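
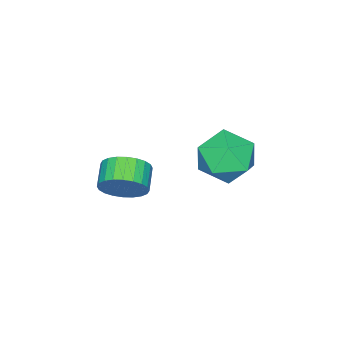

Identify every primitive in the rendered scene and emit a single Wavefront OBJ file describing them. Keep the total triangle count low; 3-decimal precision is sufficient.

v 1.118 -1.141 -0.78
v 1.57 -1.205 -0.028
v 0.774 -1.644 0.413
v 0.322 -1.579 -0.34
v 1.422 -0.898 0.009
v 0.626 -1.337 0.45
v 1.227 -0.628 -0.074
v 0.431 -1.066 0.367
v 1.015 -0.436 -0.264
v 0.219 -0.874 0.177
v 0.82 -0.351 -0.533
v 0.024 -0.789 -0.092
v 0.669 -0.386 -0.84
v -0.127 -0.825 -0.399
v 0.587 -0.536 -1.137
v -0.209 -0.975 -0.697
v 0.586 -0.779 -1.381
v -0.21 -1.217 -0.94
v 0.666 -1.076 -1.533
v -0.13 -1.515 -1.092
v 0.814 -1.383 -1.57
v 0.018 -1.822 -1.129
v 1.009 -1.654 -1.487
v 0.213 -2.092 -1.046
v 1.221 -1.846 -1.297
v 0.425 -2.284 -0.856
v 1.416 -1.931 -1.028
v 0.62 -2.369 -0.587
v 1.567 -1.895 -0.721
v 0.771 -2.334 -0.28
v 1.649 -1.745 -0.423
v 0.853 -2.184 0.017
v 1.65 -1.503 -0.18
v 0.854 -1.941 0.261
v -0.74 2.813 1.07
v 0.199 3.165 1.603
v -0.419 1.095 1.637
v 0.52 1.447 2.17
v -0.502 1.758 2.555
v -0.7 2.82 2.205
v 0.48 1.44 1.035
v 0.282 2.502 0.685
v 0.953 2.316 1.582
v 0.346 2.512 2.521
v -0.566 1.748 0.719
v -1.173 1.944 1.658
f 2 1 5
f 2 5 3
f 3 5 6
f 3 6 4
f 5 1 7
f 5 7 6
f 6 7 8
f 6 8 4
f 7 1 9
f 7 9 8
f 8 9 10
f 8 10 4
f 9 1 11
f 9 11 10
f 10 11 12
f 10 12 4
f 11 1 13
f 11 13 12
f 12 13 14
f 12 14 4
f 13 1 15
f 13 15 14
f 14 15 16
f 14 16 4
f 15 1 17
f 15 17 16
f 16 17 18
f 16 18 4
f 17 1 19
f 17 19 18
f 18 19 20
f 18 20 4
f 19 1 21
f 19 21 20
f 20 21 22
f 20 22 4
f 21 1 23
f 21 23 22
f 22 23 24
f 22 24 4
f 23 1 25
f 23 25 24
f 24 25 26
f 24 26 4
f 25 1 27
f 25 27 26
f 26 27 28
f 26 28 4
f 27 1 29
f 27 29 28
f 28 29 30
f 28 30 4
f 29 1 31
f 29 31 30
f 30 31 32
f 30 32 4
f 31 1 33
f 31 33 32
f 32 33 34
f 32 34 4
f 33 1 2
f 33 2 34
f 34 2 3
f 34 3 4
f 35 46 40
f 35 40 36
f 35 36 42
f 35 42 45
f 35 45 46
f 36 40 44
f 40 46 39
f 46 45 37
f 45 42 41
f 42 36 43
f 38 44 39
f 38 39 37
f 38 37 41
f 38 41 43
f 38 43 44
f 39 44 40
f 37 39 46
f 41 37 45
f 43 41 42
f 44 43 36



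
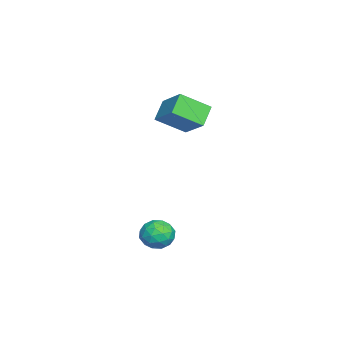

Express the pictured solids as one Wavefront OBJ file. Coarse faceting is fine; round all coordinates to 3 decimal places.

v -2.689 0.199 3.138
v -3.794 0.497 4.108
v -3.196 1.849 2.052
v -4.301 2.148 3.022
v -1.399 1.332 4.258
v -2.504 1.631 5.228
v -1.906 2.983 3.172
v -3.011 3.281 4.142
v 2.946 1.889 -2.108
v 3.746 1.894 -2.741
v 2.394 0.506 -2.819
v 3.194 0.511 -3.452
v 3.33 0.323 -2.459
v 3.672 1.178 -2.019
v 2.468 1.222 -3.541
v 2.81 2.077 -3.101
v 3.451 1.483 -3.626
v 3.984 0.926 -2.957
v 2.156 1.474 -2.603
v 2.689 0.917 -1.934
v 3.395 2.013 -2.362
v 2.745 0.387 -3.198
v 2.826 0.276 -2.614
v 3.296 0.279 -2.986
v 3.351 1.592 -1.938
v 3.821 1.595 -2.31
v 3.577 0.671 -2.144
v 2.319 0.805 -3.25
v 2.789 0.808 -3.622
v 2.844 2.121 -2.574
v 3.314 2.124 -2.946
v 2.563 1.729 -3.416
v 3.691 1.774 -3.254
v 3.367 0.961 -3.672
v 2.94 1.379 -3.724
v 3.141 1.882 -3.466
v 4.004 1.447 -2.861
v 3.68 0.634 -3.279
v 3.76 0.524 -2.695
v 3.961 1.026 -2.437
v 3.831 1.205 -3.382
v 2.46 1.766 -2.281
v 2.136 0.953 -2.699
v 2.179 1.374 -3.123
v 2.38 1.876 -2.865
v 2.773 1.439 -1.888
v 2.449 0.626 -2.306
v 2.999 0.518 -2.094
v 3.2 1.021 -1.836
v 2.309 1.195 -2.178
f 2 4 1
f 5 2 1
f 1 4 3
f 3 5 1
f 2 8 4
f 6 2 5
f 6 8 2
f 4 8 3
f 7 5 3
f 3 8 7
f 7 6 5
f 8 6 7
f 9 46 25
f 46 20 49
f 25 49 14
f 46 49 25
f 9 25 21
f 25 14 26
f 21 26 10
f 25 26 21
f 9 21 30
f 21 10 31
f 30 31 16
f 21 31 30
f 9 30 42
f 30 16 45
f 42 45 19
f 30 45 42
f 9 42 46
f 42 19 50
f 46 50 20
f 42 50 46
f 10 26 37
f 26 14 40
f 37 40 18
f 26 40 37
f 14 49 27
f 49 20 48
f 27 48 13
f 49 48 27
f 20 50 47
f 50 19 43
f 47 43 11
f 50 43 47
f 19 45 44
f 45 16 32
f 44 32 15
f 45 32 44
f 16 31 36
f 31 10 33
f 36 33 17
f 31 33 36
f 12 38 24
f 38 18 39
f 24 39 13
f 38 39 24
f 12 24 22
f 24 13 23
f 22 23 11
f 24 23 22
f 12 22 29
f 22 11 28
f 29 28 15
f 22 28 29
f 12 29 34
f 29 15 35
f 34 35 17
f 29 35 34
f 12 34 38
f 34 17 41
f 38 41 18
f 34 41 38
f 13 39 27
f 39 18 40
f 27 40 14
f 39 40 27
f 11 23 47
f 23 13 48
f 47 48 20
f 23 48 47
f 15 28 44
f 28 11 43
f 44 43 19
f 28 43 44
f 17 35 36
f 35 15 32
f 36 32 16
f 35 32 36
f 18 41 37
f 41 17 33
f 37 33 10
f 41 33 37



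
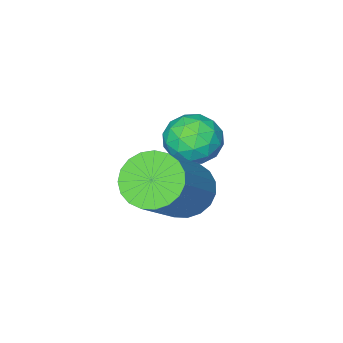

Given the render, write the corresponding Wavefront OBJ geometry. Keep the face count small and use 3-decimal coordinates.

v 0.355 -0.312 0.866
v 0.976 -0.107 1.307
v 0.824 -1.493 0.753
v 1.445 -1.288 1.194
v 0.729 -1.341 1.521
v 0.439 -0.611 1.591
v 1.361 -0.989 0.469
v 1.071 -0.259 0.539
v 1.597 -0.526 1.062
v 1.207 -0.743 1.712
v 0.593 -0.857 0.348
v 0.203 -1.074 0.998
v 0.624 -0.106 1.096
v 1.176 -1.494 0.964
v 0.755 -1.525 1.156
v 1.12 -1.405 1.415
v 0.309 -0.402 1.263
v 0.674 -0.282 1.522
v 0.529 -1.007 1.648
v 1.126 -1.318 0.538
v 1.491 -1.198 0.797
v 0.68 -0.195 0.645
v 1.045 -0.075 0.904
v 1.271 -0.593 0.412
v 1.355 -0.232 1.212
v 1.63 -0.926 1.145
v 1.581 -0.75 0.719
v 1.41 -0.321 0.76
v 1.125 -0.359 1.594
v 1.401 -1.054 1.527
v 0.98 -1.085 1.719
v 0.81 -0.655 1.76
v 1.49 -0.606 1.45
v 0.399 -0.546 0.533
v 0.675 -1.241 0.466
v 0.99 -0.945 0.3
v 0.82 -0.515 0.341
v 0.17 -0.674 0.915
v 0.445 -1.368 0.848
v 0.39 -1.279 1.3
v 0.219 -0.85 1.341
v 0.31 -0.994 0.61
v 2.05 0.249 0.413
v 2.545 0.504 -0.176
v 3.964 1.107 1.279
v 3.47 0.851 1.867
v 2.363 0.78 -0.113
v 3.782 1.383 1.342
v 2.127 0.964 0.041
v 3.546 1.567 1.496
v 1.878 1.025 0.259
v 3.297 1.628 1.714
v 1.658 0.951 0.504
v 3.077 1.554 1.959
v 1.506 0.756 0.733
v 2.926 1.359 2.188
v 1.449 0.473 0.906
v 2.868 1.076 2.361
v 1.495 0.152 0.994
v 2.914 0.754 2.449
v 1.638 -0.153 0.982
v 3.057 0.449 2.437
v 1.851 -0.389 0.871
v 3.27 0.214 2.326
v 2.1 -0.514 0.681
v 3.519 0.089 2.136
v 2.339 -0.508 0.444
v 3.758 0.095 1.899
v 2.529 -0.37 0.202
v 3.948 0.233 1.657
v 2.636 -0.126 -0.004
v 4.055 0.477 1.451
v 2.642 0.183 -0.137
v 4.061 0.786 1.318
f 1 38 17
f 38 12 41
f 17 41 6
f 38 41 17
f 1 17 13
f 17 6 18
f 13 18 2
f 17 18 13
f 1 13 22
f 13 2 23
f 22 23 8
f 13 23 22
f 1 22 34
f 22 8 37
f 34 37 11
f 22 37 34
f 1 34 38
f 34 11 42
f 38 42 12
f 34 42 38
f 2 18 29
f 18 6 32
f 29 32 10
f 18 32 29
f 6 41 19
f 41 12 40
f 19 40 5
f 41 40 19
f 12 42 39
f 42 11 35
f 39 35 3
f 42 35 39
f 11 37 36
f 37 8 24
f 36 24 7
f 37 24 36
f 8 23 28
f 23 2 25
f 28 25 9
f 23 25 28
f 4 30 16
f 30 10 31
f 16 31 5
f 30 31 16
f 4 16 14
f 16 5 15
f 14 15 3
f 16 15 14
f 4 14 21
f 14 3 20
f 21 20 7
f 14 20 21
f 4 21 26
f 21 7 27
f 26 27 9
f 21 27 26
f 4 26 30
f 26 9 33
f 30 33 10
f 26 33 30
f 5 31 19
f 31 10 32
f 19 32 6
f 31 32 19
f 3 15 39
f 15 5 40
f 39 40 12
f 15 40 39
f 7 20 36
f 20 3 35
f 36 35 11
f 20 35 36
f 9 27 28
f 27 7 24
f 28 24 8
f 27 24 28
f 10 33 29
f 33 9 25
f 29 25 2
f 33 25 29
f 44 43 47
f 44 47 45
f 45 47 48
f 45 48 46
f 47 43 49
f 47 49 48
f 48 49 50
f 48 50 46
f 49 43 51
f 49 51 50
f 50 51 52
f 50 52 46
f 51 43 53
f 51 53 52
f 52 53 54
f 52 54 46
f 53 43 55
f 53 55 54
f 54 55 56
f 54 56 46
f 55 43 57
f 55 57 56
f 56 57 58
f 56 58 46
f 57 43 59
f 57 59 58
f 58 59 60
f 58 60 46
f 59 43 61
f 59 61 60
f 60 61 62
f 60 62 46
f 61 43 63
f 61 63 62
f 62 63 64
f 62 64 46
f 63 43 65
f 63 65 64
f 64 65 66
f 64 66 46
f 65 43 67
f 65 67 66
f 66 67 68
f 66 68 46
f 67 43 69
f 67 69 68
f 68 69 70
f 68 70 46
f 69 43 71
f 69 71 70
f 70 71 72
f 70 72 46
f 71 43 73
f 71 73 72
f 72 73 74
f 72 74 46
f 73 43 44
f 73 44 74
f 74 44 45
f 74 45 46



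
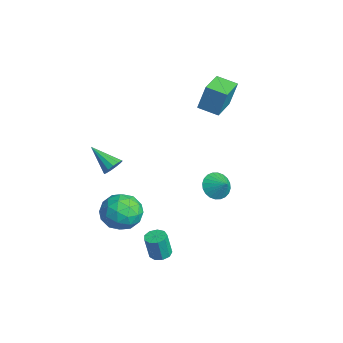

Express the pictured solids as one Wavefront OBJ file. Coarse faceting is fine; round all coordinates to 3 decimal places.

v 2.676 -1.552 -3.916
v 3.271 -1.623 -3.95
v 3.318 -1.898 -2.537
v 2.724 -1.828 -2.504
v 3.181 -1.231 -3.87
v 3.228 -1.506 -2.458
v 2.854 -0.989 -3.812
v 2.901 -1.264 -2.4
v 2.444 -1.011 -3.803
v 2.492 -1.286 -2.39
v 2.143 -1.286 -3.847
v 2.19 -1.561 -2.434
v 2.092 -1.686 -3.923
v 2.139 -1.961 -2.51
v 2.314 -2.024 -3.996
v 2.361 -2.299 -2.583
v 2.705 -2.14 -4.032
v 2.752 -2.416 -2.619
v 3.084 -1.982 -4.014
v 3.131 -2.257 -2.601
v -1.206 2.768 -2.416
v -0.801 3.132 -3.107
v -0.434 3.072 -1.804
v -0.993 3.394 -2.996
v -1.217 3.561 -2.796
v -1.439 3.607 -2.539
v -1.626 3.525 -2.263
v -1.749 3.328 -2.01
v -1.789 3.046 -1.818
v -1.74 2.721 -1.718
v -1.61 2.404 -1.724
v -1.418 2.141 -1.835
v -1.194 1.974 -2.035
v -0.972 1.928 -2.292
v -0.785 2.01 -2.569
v -0.662 2.207 -2.822
v -0.622 2.489 -3.013
v -0.671 2.814 -3.113
v -0.59 -1.96 -1.937
v 0.581 -1.799 -2.19
v -0.421 -3.861 -2.37
v 0.75 -3.7 -2.623
v 0.36 -3.609 -1.482
v 0.256 -2.434 -1.215
v -0.096 -3.226 -3.345
v -0.2 -2.051 -3.078
v 0.887 -2.581 -3.061
v 1.168 -2.818 -1.909
v -1.008 -2.842 -2.651
v -0.727 -3.079 -1.499
v -0.019 -1.713 -2.026
v 0.179 -3.947 -2.534
v -0.05 -3.894 -1.864
v 0.638 -3.799 -2.012
v -0.21 -2.086 -1.452
v 0.478 -1.991 -1.601
v 0.348 -3.055 -1.185
v -0.318 -3.669 -2.959
v 0.37 -3.574 -3.108
v -0.478 -1.861 -2.548
v 0.21 -1.766 -2.696
v -0.188 -2.605 -3.375
v 0.849 -2.077 -2.686
v 0.948 -3.195 -2.94
v 0.451 -2.916 -3.365
v 0.39 -2.226 -3.208
v 1.014 -2.217 -2.009
v 1.114 -3.334 -2.263
v 0.884 -3.281 -1.593
v 0.823 -2.59 -1.436
v 1.194 -2.676 -2.521
v -0.954 -2.326 -2.297
v -0.854 -3.443 -2.551
v -0.663 -3.07 -3.124
v -0.724 -2.379 -2.967
v -0.788 -2.465 -1.62
v -0.689 -3.583 -1.874
v -0.23 -3.434 -1.352
v -0.291 -2.744 -1.195
v -1.034 -2.984 -2.039
v -4.05 3.257 2.726
v -3.879 3.655 4.318
v -3.279 4.164 2.416
v -3.108 4.562 4.008
v -2.752 2.198 2.852
v -2.581 2.596 4.444
v -1.981 3.105 2.542
v -1.81 3.503 4.134
v 0.138 -3.217 1.284
v 0.435 -3.04 1.799
v -1.018 -4.043 2.236
v 0.201 -2.791 1.73
v -0.054 -2.677 1.52
v -0.248 -2.734 1.235
v -0.319 -2.945 0.966
v -0.245 -3.242 0.797
v -0.05 -3.531 0.784
v 0.205 -3.721 0.929
v 0.439 -3.75 1.187
v 0.577 -3.611 1.476
v 0.576 -3.346 1.704
f 2 1 5
f 2 5 3
f 3 5 6
f 3 6 4
f 5 1 7
f 5 7 6
f 6 7 8
f 6 8 4
f 7 1 9
f 7 9 8
f 8 9 10
f 8 10 4
f 9 1 11
f 9 11 10
f 10 11 12
f 10 12 4
f 11 1 13
f 11 13 12
f 12 13 14
f 12 14 4
f 13 1 15
f 13 15 14
f 14 15 16
f 14 16 4
f 15 1 17
f 15 17 16
f 16 17 18
f 16 18 4
f 17 1 19
f 17 19 18
f 18 19 20
f 18 20 4
f 19 1 2
f 19 2 20
f 20 2 3
f 20 3 4
f 22 21 24
f 22 24 23
f 24 21 25
f 24 25 23
f 25 21 26
f 25 26 23
f 26 21 27
f 26 27 23
f 27 21 28
f 27 28 23
f 28 21 29
f 28 29 23
f 29 21 30
f 29 30 23
f 30 21 31
f 30 31 23
f 31 21 32
f 31 32 23
f 32 21 33
f 32 33 23
f 33 21 34
f 33 34 23
f 34 21 35
f 34 35 23
f 35 21 36
f 35 36 23
f 36 21 37
f 36 37 23
f 37 21 38
f 37 38 23
f 38 21 22
f 38 22 23
f 39 76 55
f 76 50 79
f 55 79 44
f 76 79 55
f 39 55 51
f 55 44 56
f 51 56 40
f 55 56 51
f 39 51 60
f 51 40 61
f 60 61 46
f 51 61 60
f 39 60 72
f 60 46 75
f 72 75 49
f 60 75 72
f 39 72 76
f 72 49 80
f 76 80 50
f 72 80 76
f 40 56 67
f 56 44 70
f 67 70 48
f 56 70 67
f 44 79 57
f 79 50 78
f 57 78 43
f 79 78 57
f 50 80 77
f 80 49 73
f 77 73 41
f 80 73 77
f 49 75 74
f 75 46 62
f 74 62 45
f 75 62 74
f 46 61 66
f 61 40 63
f 66 63 47
f 61 63 66
f 42 68 54
f 68 48 69
f 54 69 43
f 68 69 54
f 42 54 52
f 54 43 53
f 52 53 41
f 54 53 52
f 42 52 59
f 52 41 58
f 59 58 45
f 52 58 59
f 42 59 64
f 59 45 65
f 64 65 47
f 59 65 64
f 42 64 68
f 64 47 71
f 68 71 48
f 64 71 68
f 43 69 57
f 69 48 70
f 57 70 44
f 69 70 57
f 41 53 77
f 53 43 78
f 77 78 50
f 53 78 77
f 45 58 74
f 58 41 73
f 74 73 49
f 58 73 74
f 47 65 66
f 65 45 62
f 66 62 46
f 65 62 66
f 48 71 67
f 71 47 63
f 67 63 40
f 71 63 67
f 82 84 81
f 85 82 81
f 81 84 83
f 83 85 81
f 82 88 84
f 86 82 85
f 86 88 82
f 84 88 83
f 87 85 83
f 83 88 87
f 87 86 85
f 88 86 87
f 90 89 92
f 90 92 91
f 92 89 93
f 92 93 91
f 93 89 94
f 93 94 91
f 94 89 95
f 94 95 91
f 95 89 96
f 95 96 91
f 96 89 97
f 96 97 91
f 97 89 98
f 97 98 91
f 98 89 99
f 98 99 91
f 99 89 100
f 99 100 91
f 100 89 101
f 100 101 91
f 101 89 90
f 101 90 91



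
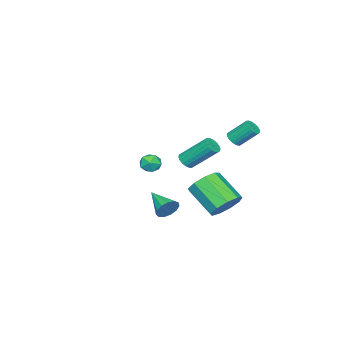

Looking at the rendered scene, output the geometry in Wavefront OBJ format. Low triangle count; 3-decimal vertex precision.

v 3.599 2.604 2.48
v 3.944 2.386 2.803
v 3.565 3.658 4.063
v 3.221 3.876 3.74
v 4.072 2.54 2.687
v 3.693 3.812 3.947
v 4.107 2.706 2.53
v 3.728 3.978 3.79
v 4.041 2.852 2.363
v 3.662 4.124 3.623
v 3.888 2.949 2.219
v 3.509 4.221 3.479
v 3.678 2.977 2.127
v 3.299 4.249 3.387
v 3.452 2.932 2.105
v 3.073 4.204 3.364
v 3.255 2.822 2.157
v 2.876 4.094 3.417
v 3.127 2.668 2.273
v 2.748 3.94 3.533
v 3.092 2.502 2.43
v 2.713 3.774 3.69
v 3.158 2.356 2.597
v 2.779 3.628 3.857
v 3.311 2.259 2.741
v 2.932 3.531 4.001
v 3.521 2.231 2.833
v 3.142 3.503 4.093
v 3.747 2.276 2.856
v 3.368 3.548 4.115
v -0.639 2.675 2.352
v -0.381 3.039 2.105
v -0.722 3.929 3.061
v -0.981 3.565 3.308
v -0.575 3.057 2.02
v -0.916 3.947 2.976
v -0.779 3.008 1.992
v -1.12 3.898 2.948
v -0.959 2.902 2.026
v -1.301 3.792 2.982
v -1.085 2.757 2.117
v -1.426 3.647 3.073
v -1.133 2.597 2.248
v -1.474 3.487 3.204
v -1.095 2.451 2.397
v -1.437 3.341 3.354
v -0.979 2.344 2.539
v -1.321 3.234 3.495
v -0.804 2.294 2.648
v -1.146 3.184 3.604
v -0.601 2.31 2.706
v -0.942 3.2 3.662
v -0.404 2.389 2.702
v -0.746 3.279 3.659
v -0.248 2.517 2.639
v -0.589 3.407 3.595
v -0.16 2.673 2.525
v -0.501 3.563 3.481
v -0.154 2.829 2.382
v -0.495 3.719 3.338
v -0.232 2.959 2.233
v -0.574 3.849 3.189
v 1.189 3.409 -1.49
v 1.747 3.831 -0.804
v 1.449 2.272 0.397
v 0.891 1.851 -0.29
v 1.108 4.015 -0.724
v 0.809 2.456 0.476
v 0.506 3.916 -1.003
v 0.208 2.357 0.198
v 0.224 3.579 -1.51
v -0.074 2.02 -0.309
v 0.394 3.164 -2.007
v 0.095 1.605 -0.807
v 0.936 2.863 -2.263
v 0.637 1.304 -1.063
v 1.596 2.818 -2.157
v 1.298 1.259 -0.957
v 2.066 3.05 -1.739
v 1.768 1.491 -0.539
v 2.126 3.45 -1.205
v 1.827 1.891 -0.004
v -2.648 -3.32 -2.236
v -2.393 -2.976 -1.676
v -2.267 -4.304 -1.804
v -2.012 -3.96 -1.244
v -2.709 -4.017 -1.336
v -2.944 -3.409 -1.603
v -1.716 -3.871 -1.877
v -1.951 -3.263 -2.144
v -1.818 -3.316 -1.454
v -2.431 -3.407 -1.12
v -2.229 -3.873 -2.36
v -2.842 -3.964 -2.026
v 0.443 -0.641 -3.203
v 0.764 -0.988 -3.733
v -0.143 -2.079 -2.617
v 1.027 -0.973 -3.433
v 1.106 -0.853 -3.059
v 0.974 -0.665 -2.732
v 0.673 -0.47 -2.554
v 0.3 -0.329 -2.582
v -0.028 -0.287 -2.807
v -0.206 -0.358 -3.159
v -0.178 -0.518 -3.524
v 0.047 -0.718 -3.787
v 0.398 -0.893 -3.866
f 2 1 5
f 2 5 3
f 3 5 6
f 3 6 4
f 5 1 7
f 5 7 6
f 6 7 8
f 6 8 4
f 7 1 9
f 7 9 8
f 8 9 10
f 8 10 4
f 9 1 11
f 9 11 10
f 10 11 12
f 10 12 4
f 11 1 13
f 11 13 12
f 12 13 14
f 12 14 4
f 13 1 15
f 13 15 14
f 14 15 16
f 14 16 4
f 15 1 17
f 15 17 16
f 16 17 18
f 16 18 4
f 17 1 19
f 17 19 18
f 18 19 20
f 18 20 4
f 19 1 21
f 19 21 20
f 20 21 22
f 20 22 4
f 21 1 23
f 21 23 22
f 22 23 24
f 22 24 4
f 23 1 25
f 23 25 24
f 24 25 26
f 24 26 4
f 25 1 27
f 25 27 26
f 26 27 28
f 26 28 4
f 27 1 29
f 27 29 28
f 28 29 30
f 28 30 4
f 29 1 2
f 29 2 30
f 30 2 3
f 30 3 4
f 32 31 35
f 32 35 33
f 33 35 36
f 33 36 34
f 35 31 37
f 35 37 36
f 36 37 38
f 36 38 34
f 37 31 39
f 37 39 38
f 38 39 40
f 38 40 34
f 39 31 41
f 39 41 40
f 40 41 42
f 40 42 34
f 41 31 43
f 41 43 42
f 42 43 44
f 42 44 34
f 43 31 45
f 43 45 44
f 44 45 46
f 44 46 34
f 45 31 47
f 45 47 46
f 46 47 48
f 46 48 34
f 47 31 49
f 47 49 48
f 48 49 50
f 48 50 34
f 49 31 51
f 49 51 50
f 50 51 52
f 50 52 34
f 51 31 53
f 51 53 52
f 52 53 54
f 52 54 34
f 53 31 55
f 53 55 54
f 54 55 56
f 54 56 34
f 55 31 57
f 55 57 56
f 56 57 58
f 56 58 34
f 57 31 59
f 57 59 58
f 58 59 60
f 58 60 34
f 59 31 61
f 59 61 60
f 60 61 62
f 60 62 34
f 61 31 32
f 61 32 62
f 62 32 33
f 62 33 34
f 64 63 67
f 64 67 65
f 65 67 68
f 65 68 66
f 67 63 69
f 67 69 68
f 68 69 70
f 68 70 66
f 69 63 71
f 69 71 70
f 70 71 72
f 70 72 66
f 71 63 73
f 71 73 72
f 72 73 74
f 72 74 66
f 73 63 75
f 73 75 74
f 74 75 76
f 74 76 66
f 75 63 77
f 75 77 76
f 76 77 78
f 76 78 66
f 77 63 79
f 77 79 78
f 78 79 80
f 78 80 66
f 79 63 81
f 79 81 80
f 80 81 82
f 80 82 66
f 81 63 64
f 81 64 82
f 82 64 65
f 82 65 66
f 83 94 88
f 83 88 84
f 83 84 90
f 83 90 93
f 83 93 94
f 84 88 92
f 88 94 87
f 94 93 85
f 93 90 89
f 90 84 91
f 86 92 87
f 86 87 85
f 86 85 89
f 86 89 91
f 86 91 92
f 87 92 88
f 85 87 94
f 89 85 93
f 91 89 90
f 92 91 84
f 96 95 98
f 96 98 97
f 98 95 99
f 98 99 97
f 99 95 100
f 99 100 97
f 100 95 101
f 100 101 97
f 101 95 102
f 101 102 97
f 102 95 103
f 102 103 97
f 103 95 104
f 103 104 97
f 104 95 105
f 104 105 97
f 105 95 106
f 105 106 97
f 106 95 107
f 106 107 97
f 107 95 96
f 107 96 97



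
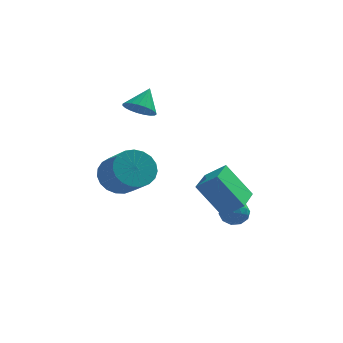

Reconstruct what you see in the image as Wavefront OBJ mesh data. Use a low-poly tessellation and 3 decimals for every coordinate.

v -2.611 0.903 -1.296
v -2.069 0.645 -2.006
v -1.388 -0.381 -1.115
v -1.929 -0.123 -0.404
v -1.86 0.926 -1.844
v -1.178 -0.1 -0.952
v -1.78 1.203 -1.586
v -1.098 0.177 -0.695
v -1.843 1.428 -1.278
v -1.162 0.402 -0.387
v -2.04 1.562 -0.973
v -1.358 0.537 -0.082
v -2.335 1.583 -0.724
v -1.654 0.557 0.167
v -2.678 1.485 -0.574
v -1.996 0.46 0.317
v -3.009 1.287 -0.549
v -2.328 0.262 0.343
v -3.271 1.023 -0.652
v -2.59 -0.002 0.239
v -3.419 0.738 -0.867
v -2.738 -0.288 0.024
v -3.428 0.481 -1.156
v -2.746 -0.545 -0.265
v -3.295 0.297 -1.469
v -2.613 -0.728 -0.578
v -3.044 0.218 -1.753
v -2.362 -0.807 -0.861
v -2.717 0.257 -1.957
v -2.036 -0.768 -1.065
v -2.373 0.408 -2.046
v -1.691 -0.617 -1.155
v 1.3 2.113 -3.781
v 1.848 2.363 -4.03
v 1.832 1.257 -3.47
v 2.38 1.507 -3.719
v 2.109 1.778 -3.192
v 1.78 2.307 -3.384
v 1.9 1.313 -4.116
v 1.571 1.842 -4.308
v 2.219 1.868 -4.237
v 2.348 2.156 -3.667
v 1.332 1.464 -3.833
v 1.461 1.752 -3.263
v 1.527 2.313 -3.933
v 2.153 1.307 -3.567
v 1.993 1.466 -3.257
v 2.315 1.613 -3.404
v 1.487 2.28 -3.553
v 1.809 2.427 -3.7
v 1.963 2.084 -3.207
v 1.871 1.193 -3.8
v 2.193 1.34 -3.947
v 1.365 2.007 -4.096
v 1.687 2.154 -4.243
v 1.717 1.536 -4.293
v 2.067 2.169 -4.201
v 2.38 1.666 -4.018
v 2.098 1.552 -4.251
v 1.905 1.863 -4.364
v 2.143 2.338 -3.866
v 2.456 1.835 -3.683
v 2.296 1.995 -3.373
v 2.103 2.306 -3.486
v 2.361 2.048 -3.987
v 1.224 1.785 -3.817
v 1.537 1.282 -3.634
v 1.577 1.314 -4.014
v 1.384 1.625 -4.127
v 1.3 1.954 -3.482
v 1.613 1.451 -3.299
v 1.775 1.757 -3.136
v 1.582 2.068 -3.249
v 1.319 1.572 -3.513
v 0.334 0.706 -1.786
v 1.162 0.565 -1.138
v 0.662 2.197 -1.88
v 1.489 2.057 -1.233
v 1.391 0.383 -3.207
v 2.218 0.243 -2.56
v 1.718 1.875 -3.302
v 2.546 1.734 -2.654
v -1.94 3.126 1.298
v -1.443 2.646 1.501
v -1.56 3.874 2.142
v -1.296 2.804 1.294
v -1.26 3.018 1.088
v -1.342 3.251 0.918
v -1.527 3.462 0.814
v -1.783 3.615 0.794
v -2.067 3.683 0.861
v -2.329 3.655 1.003
v -2.523 3.535 1.197
v -2.617 3.345 1.408
v -2.593 3.117 1.601
v -2.457 2.89 1.741
v -2.231 2.704 1.804
v -1.955 2.591 1.78
v -1.676 2.57 1.673
f 2 1 5
f 2 5 3
f 3 5 6
f 3 6 4
f 5 1 7
f 5 7 6
f 6 7 8
f 6 8 4
f 7 1 9
f 7 9 8
f 8 9 10
f 8 10 4
f 9 1 11
f 9 11 10
f 10 11 12
f 10 12 4
f 11 1 13
f 11 13 12
f 12 13 14
f 12 14 4
f 13 1 15
f 13 15 14
f 14 15 16
f 14 16 4
f 15 1 17
f 15 17 16
f 16 17 18
f 16 18 4
f 17 1 19
f 17 19 18
f 18 19 20
f 18 20 4
f 19 1 21
f 19 21 20
f 20 21 22
f 20 22 4
f 21 1 23
f 21 23 22
f 22 23 24
f 22 24 4
f 23 1 25
f 23 25 24
f 24 25 26
f 24 26 4
f 25 1 27
f 25 27 26
f 26 27 28
f 26 28 4
f 27 1 29
f 27 29 28
f 28 29 30
f 28 30 4
f 29 1 31
f 29 31 30
f 30 31 32
f 30 32 4
f 31 1 2
f 31 2 32
f 32 2 3
f 32 3 4
f 33 70 49
f 70 44 73
f 49 73 38
f 70 73 49
f 33 49 45
f 49 38 50
f 45 50 34
f 49 50 45
f 33 45 54
f 45 34 55
f 54 55 40
f 45 55 54
f 33 54 66
f 54 40 69
f 66 69 43
f 54 69 66
f 33 66 70
f 66 43 74
f 70 74 44
f 66 74 70
f 34 50 61
f 50 38 64
f 61 64 42
f 50 64 61
f 38 73 51
f 73 44 72
f 51 72 37
f 73 72 51
f 44 74 71
f 74 43 67
f 71 67 35
f 74 67 71
f 43 69 68
f 69 40 56
f 68 56 39
f 69 56 68
f 40 55 60
f 55 34 57
f 60 57 41
f 55 57 60
f 36 62 48
f 62 42 63
f 48 63 37
f 62 63 48
f 36 48 46
f 48 37 47
f 46 47 35
f 48 47 46
f 36 46 53
f 46 35 52
f 53 52 39
f 46 52 53
f 36 53 58
f 53 39 59
f 58 59 41
f 53 59 58
f 36 58 62
f 58 41 65
f 62 65 42
f 58 65 62
f 37 63 51
f 63 42 64
f 51 64 38
f 63 64 51
f 35 47 71
f 47 37 72
f 71 72 44
f 47 72 71
f 39 52 68
f 52 35 67
f 68 67 43
f 52 67 68
f 41 59 60
f 59 39 56
f 60 56 40
f 59 56 60
f 42 65 61
f 65 41 57
f 61 57 34
f 65 57 61
f 76 78 75
f 79 76 75
f 75 78 77
f 77 79 75
f 76 82 78
f 80 76 79
f 80 82 76
f 78 82 77
f 81 79 77
f 77 82 81
f 81 80 79
f 82 80 81
f 84 83 86
f 84 86 85
f 86 83 87
f 86 87 85
f 87 83 88
f 87 88 85
f 88 83 89
f 88 89 85
f 89 83 90
f 89 90 85
f 90 83 91
f 90 91 85
f 91 83 92
f 91 92 85
f 92 83 93
f 92 93 85
f 93 83 94
f 93 94 85
f 94 83 95
f 94 95 85
f 95 83 96
f 95 96 85
f 96 83 97
f 96 97 85
f 97 83 98
f 97 98 85
f 98 83 99
f 98 99 85
f 99 83 84
f 99 84 85



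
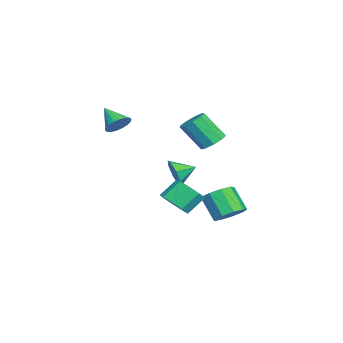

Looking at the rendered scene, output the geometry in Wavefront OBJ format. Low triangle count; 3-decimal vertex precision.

v 1.435 1.475 1.575
v 2.142 1.189 1.372
v 2.113 0.058 2.861
v 1.405 0.345 3.065
v 2.202 1.616 1.697
v 2.173 0.485 3.186
v 1.904 1.977 1.966
v 1.874 0.846 3.455
v 1.385 2.104 2.052
v 1.356 0.973 3.541
v 0.89 1.936 1.915
v 0.861 0.806 3.404
v 0.65 1.553 1.619
v 0.621 0.422 3.108
v 0.776 1.134 1.303
v 0.747 0.003 2.792
v 1.211 0.874 1.114
v 1.182 -0.257 2.603
v 1.75 0.896 1.141
v 1.721 -0.235 2.631
v 3.637 -0.176 -2.125
v 4.473 -0.143 -1.656
v 3.92 0.63 -0.725
v 3.083 0.596 -1.195
v 4.438 0.351 -2.087
v 3.885 1.124 -1.157
v 4.027 0.598 -2.536
v 3.474 1.371 -1.606
v 3.434 0.483 -2.793
v 2.881 1.256 -1.863
v 2.936 0.059 -2.737
v 2.383 0.832 -1.807
v 2.765 -0.475 -2.395
v 2.212 0.298 -1.465
v 3.002 -0.869 -1.927
v 2.449 -0.096 -0.996
v 3.536 -0.939 -1.551
v 2.983 -0.167 -0.621
v 4.117 -0.652 -1.444
v 3.564 0.12 -0.514
v -0.775 -0.957 -1.577
v -0.46 -0.544 -2.373
v -1.285 0.117 -1.223
v -1.122 -0.832 -2.453
v -1.582 -1.193 -2.02
v -1.569 -1.416 -1.328
v -1.091 -1.369 -0.782
v -0.428 -1.081 -0.702
v 0.031 -0.72 -1.135
v 0.018 -0.498 -1.827
v 3.289 -3.099 3.122
v 3.927 -3.184 3.526
v 2.591 -3.981 4.038
v 3.78 -2.917 3.672
v 3.537 -2.685 3.71
v 3.244 -2.536 3.631
v 2.96 -2.498 3.451
v 2.741 -2.579 3.206
v 2.63 -2.763 2.945
v 2.65 -3.013 2.719
v 2.797 -3.281 2.572
v 3.041 -3.512 2.535
v 3.333 -3.662 2.614
v 3.618 -3.7 2.793
v 3.836 -3.619 3.038
v 3.947 -3.435 3.3
v 0.228 2.196 -4.024
v 1.114 1.904 -3.761
v 0.459 1.112 -2.432
v -0.428 1.404 -2.696
v 0.976 2.489 -3.481
v 0.32 1.697 -2.152
v 0.487 2.937 -3.455
v -0.169 2.145 -2.126
v -0.123 3.038 -3.696
v -0.779 2.247 -2.367
v -0.569 2.745 -4.09
v -1.224 1.954 -2.761
v -0.642 2.195 -4.454
v -1.297 1.403 -3.125
v -0.308 1.645 -4.617
v -0.964 0.854 -3.288
v 0.277 1.353 -4.502
v -0.379 0.561 -3.173
v 0.838 1.455 -4.164
v 0.183 0.664 -2.836
f 2 1 5
f 2 5 3
f 3 5 6
f 3 6 4
f 5 1 7
f 5 7 6
f 6 7 8
f 6 8 4
f 7 1 9
f 7 9 8
f 8 9 10
f 8 10 4
f 9 1 11
f 9 11 10
f 10 11 12
f 10 12 4
f 11 1 13
f 11 13 12
f 12 13 14
f 12 14 4
f 13 1 15
f 13 15 14
f 14 15 16
f 14 16 4
f 15 1 17
f 15 17 16
f 16 17 18
f 16 18 4
f 17 1 19
f 17 19 18
f 18 19 20
f 18 20 4
f 19 1 2
f 19 2 20
f 20 2 3
f 20 3 4
f 22 21 25
f 22 25 23
f 23 25 26
f 23 26 24
f 25 21 27
f 25 27 26
f 26 27 28
f 26 28 24
f 27 21 29
f 27 29 28
f 28 29 30
f 28 30 24
f 29 21 31
f 29 31 30
f 30 31 32
f 30 32 24
f 31 21 33
f 31 33 32
f 32 33 34
f 32 34 24
f 33 21 35
f 33 35 34
f 34 35 36
f 34 36 24
f 35 21 37
f 35 37 36
f 36 37 38
f 36 38 24
f 37 21 39
f 37 39 38
f 38 39 40
f 38 40 24
f 39 21 22
f 39 22 40
f 40 22 23
f 40 23 24
f 42 41 44
f 42 44 43
f 44 41 45
f 44 45 43
f 45 41 46
f 45 46 43
f 46 41 47
f 46 47 43
f 47 41 48
f 47 48 43
f 48 41 49
f 48 49 43
f 49 41 50
f 49 50 43
f 50 41 42
f 50 42 43
f 52 51 54
f 52 54 53
f 54 51 55
f 54 55 53
f 55 51 56
f 55 56 53
f 56 51 57
f 56 57 53
f 57 51 58
f 57 58 53
f 58 51 59
f 58 59 53
f 59 51 60
f 59 60 53
f 60 51 61
f 60 61 53
f 61 51 62
f 61 62 53
f 62 51 63
f 62 63 53
f 63 51 64
f 63 64 53
f 64 51 65
f 64 65 53
f 65 51 66
f 65 66 53
f 66 51 52
f 66 52 53
f 68 67 71
f 68 71 69
f 69 71 72
f 69 72 70
f 71 67 73
f 71 73 72
f 72 73 74
f 72 74 70
f 73 67 75
f 73 75 74
f 74 75 76
f 74 76 70
f 75 67 77
f 75 77 76
f 76 77 78
f 76 78 70
f 77 67 79
f 77 79 78
f 78 79 80
f 78 80 70
f 79 67 81
f 79 81 80
f 80 81 82
f 80 82 70
f 81 67 83
f 81 83 82
f 82 83 84
f 82 84 70
f 83 67 85
f 83 85 84
f 84 85 86
f 84 86 70
f 85 67 68
f 85 68 86
f 86 68 69
f 86 69 70



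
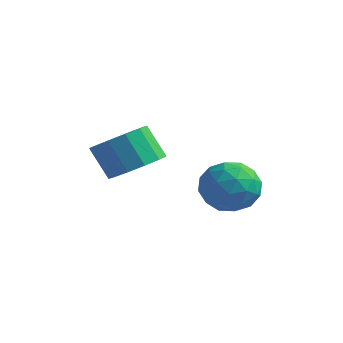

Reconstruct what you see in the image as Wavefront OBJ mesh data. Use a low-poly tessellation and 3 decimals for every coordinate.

v -2.118 0.793 0.936
v -1.246 0.759 1.538
v -2.051 0.814 2.706
v -2.922 0.847 2.104
v -1.357 1.337 1.434
v -2.162 1.392 2.603
v -1.709 1.742 1.172
v -2.514 1.797 2.341
v -2.192 1.845 0.835
v -2.997 1.9 2.004
v -2.65 1.614 0.53
v -3.455 1.669 1.699
v -2.94 1.123 0.354
v -3.745 1.177 1.522
v -2.968 0.526 0.362
v -3.773 0.581 1.531
v -2.727 0.014 0.553
v -3.532 0.069 1.721
v -2.292 -0.251 0.865
v -3.096 -0.196 2.033
v -1.801 -0.184 1.199
v -2.606 -0.129 2.368
v -1.411 0.192 1.45
v -2.216 0.247 2.619
v -0.28 2.529 0.027
v 0.629 3.119 0.238
v 0.631 1.021 0.322
v 1.54 1.611 0.533
v 0.688 1.638 1.235
v 0.125 2.57 1.053
v 1.135 1.57 -0.493
v 0.572 2.502 -0.675
v 1.503 2.526 -0.083
v 1.227 2.568 0.985
v 0.033 1.572 -0.425
v -0.243 1.614 0.643
v 0.095 2.956 0.107
v 1.165 1.184 0.453
v 0.665 1.199 0.866
v 1.199 1.546 0.99
v -0.202 2.634 0.585
v 0.333 2.981 0.71
v 0.367 2.11 1.296
v 0.927 1.159 -0.15
v 1.462 1.506 -0.025
v 0.061 2.594 -0.43
v 0.595 2.941 -0.306
v 0.893 2.03 -0.736
v 1.143 2.955 0.042
v 1.678 2.068 0.216
v 1.44 2.044 -0.388
v 1.109 2.592 -0.495
v 0.98 2.98 0.67
v 1.516 2.093 0.844
v 1.015 2.109 1.256
v 0.684 2.657 1.149
v 1.494 2.631 0.481
v -0.256 2.047 -0.284
v 0.28 1.16 -0.11
v 0.576 1.483 -0.589
v 0.245 2.031 -0.696
v -0.418 2.072 0.344
v 0.117 1.185 0.518
v 0.151 1.548 1.055
v -0.18 2.096 0.948
v -0.234 1.509 0.079
f 2 1 5
f 2 5 3
f 3 5 6
f 3 6 4
f 5 1 7
f 5 7 6
f 6 7 8
f 6 8 4
f 7 1 9
f 7 9 8
f 8 9 10
f 8 10 4
f 9 1 11
f 9 11 10
f 10 11 12
f 10 12 4
f 11 1 13
f 11 13 12
f 12 13 14
f 12 14 4
f 13 1 15
f 13 15 14
f 14 15 16
f 14 16 4
f 15 1 17
f 15 17 16
f 16 17 18
f 16 18 4
f 17 1 19
f 17 19 18
f 18 19 20
f 18 20 4
f 19 1 21
f 19 21 20
f 20 21 22
f 20 22 4
f 21 1 23
f 21 23 22
f 22 23 24
f 22 24 4
f 23 1 2
f 23 2 24
f 24 2 3
f 24 3 4
f 25 62 41
f 62 36 65
f 41 65 30
f 62 65 41
f 25 41 37
f 41 30 42
f 37 42 26
f 41 42 37
f 25 37 46
f 37 26 47
f 46 47 32
f 37 47 46
f 25 46 58
f 46 32 61
f 58 61 35
f 46 61 58
f 25 58 62
f 58 35 66
f 62 66 36
f 58 66 62
f 26 42 53
f 42 30 56
f 53 56 34
f 42 56 53
f 30 65 43
f 65 36 64
f 43 64 29
f 65 64 43
f 36 66 63
f 66 35 59
f 63 59 27
f 66 59 63
f 35 61 60
f 61 32 48
f 60 48 31
f 61 48 60
f 32 47 52
f 47 26 49
f 52 49 33
f 47 49 52
f 28 54 40
f 54 34 55
f 40 55 29
f 54 55 40
f 28 40 38
f 40 29 39
f 38 39 27
f 40 39 38
f 28 38 45
f 38 27 44
f 45 44 31
f 38 44 45
f 28 45 50
f 45 31 51
f 50 51 33
f 45 51 50
f 28 50 54
f 50 33 57
f 54 57 34
f 50 57 54
f 29 55 43
f 55 34 56
f 43 56 30
f 55 56 43
f 27 39 63
f 39 29 64
f 63 64 36
f 39 64 63
f 31 44 60
f 44 27 59
f 60 59 35
f 44 59 60
f 33 51 52
f 51 31 48
f 52 48 32
f 51 48 52
f 34 57 53
f 57 33 49
f 53 49 26
f 57 49 53



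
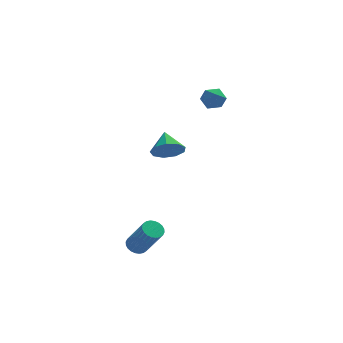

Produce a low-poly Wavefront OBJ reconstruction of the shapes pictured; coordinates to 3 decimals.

v -2.269 2.548 -0.833
v -1.78 2.147 -0.138
v -2.331 3.732 -0.107
v -1.379 2.426 -0.556
v -1.394 2.761 -1.104
v -1.819 2.997 -1.526
v -2.454 3.023 -1.623
v -3.002 2.827 -1.351
v -3.207 2.5 -0.836
v -2.973 2.196 -0.32
v -2.409 2.057 -0.045
v -4.371 -3.047 -4.186
v -3.831 -2.861 -4.334
v -3.088 -3.708 -2.681
v -3.629 -3.893 -2.534
v -3.907 -2.683 -4.209
v -3.164 -3.53 -2.556
v -4.054 -2.561 -4.08
v -3.311 -3.408 -2.428
v -4.249 -2.513 -3.968
v -3.506 -3.359 -2.315
v -4.462 -2.545 -3.889
v -3.72 -3.392 -2.236
v -4.662 -2.655 -3.855
v -3.919 -3.501 -2.202
v -4.818 -2.824 -3.872
v -4.075 -3.67 -2.219
v -4.905 -3.026 -3.936
v -4.163 -3.873 -2.283
v -4.912 -3.232 -4.039
v -4.169 -4.079 -2.386
v -4.836 -3.41 -4.164
v -4.093 -4.257 -2.511
v -4.689 -3.532 -4.292
v -3.946 -4.379 -2.64
v -4.494 -3.581 -4.405
v -3.751 -4.427 -2.752
v -4.28 -3.548 -4.484
v -3.538 -4.395 -2.831
v -4.081 -3.439 -4.518
v -3.338 -4.285 -2.865
v -3.925 -3.27 -4.501
v -3.182 -4.116 -2.848
v -3.837 -3.067 -4.437
v -3.095 -3.914 -2.784
v -0.146 2.51 3.423
v 0.496 2.278 3.148
v -0.576 1.402 3.352
v 0.066 1.17 3.077
v 0.023 1.386 3.779
v 0.289 2.071 3.823
v -0.369 1.609 2.677
v -0.103 2.294 2.721
v 0.358 1.721 2.687
v 0.6 1.583 3.368
v -0.68 2.097 3.132
v -0.438 1.959 3.813
f 2 1 4
f 2 4 3
f 4 1 5
f 4 5 3
f 5 1 6
f 5 6 3
f 6 1 7
f 6 7 3
f 7 1 8
f 7 8 3
f 8 1 9
f 8 9 3
f 9 1 10
f 9 10 3
f 10 1 11
f 10 11 3
f 11 1 2
f 11 2 3
f 13 12 16
f 13 16 14
f 14 16 17
f 14 17 15
f 16 12 18
f 16 18 17
f 17 18 19
f 17 19 15
f 18 12 20
f 18 20 19
f 19 20 21
f 19 21 15
f 20 12 22
f 20 22 21
f 21 22 23
f 21 23 15
f 22 12 24
f 22 24 23
f 23 24 25
f 23 25 15
f 24 12 26
f 24 26 25
f 25 26 27
f 25 27 15
f 26 12 28
f 26 28 27
f 27 28 29
f 27 29 15
f 28 12 30
f 28 30 29
f 29 30 31
f 29 31 15
f 30 12 32
f 30 32 31
f 31 32 33
f 31 33 15
f 32 12 34
f 32 34 33
f 33 34 35
f 33 35 15
f 34 12 36
f 34 36 35
f 35 36 37
f 35 37 15
f 36 12 38
f 36 38 37
f 37 38 39
f 37 39 15
f 38 12 40
f 38 40 39
f 39 40 41
f 39 41 15
f 40 12 42
f 40 42 41
f 41 42 43
f 41 43 15
f 42 12 44
f 42 44 43
f 43 44 45
f 43 45 15
f 44 12 13
f 44 13 45
f 45 13 14
f 45 14 15
f 46 57 51
f 46 51 47
f 46 47 53
f 46 53 56
f 46 56 57
f 47 51 55
f 51 57 50
f 57 56 48
f 56 53 52
f 53 47 54
f 49 55 50
f 49 50 48
f 49 48 52
f 49 52 54
f 49 54 55
f 50 55 51
f 48 50 57
f 52 48 56
f 54 52 53
f 55 54 47



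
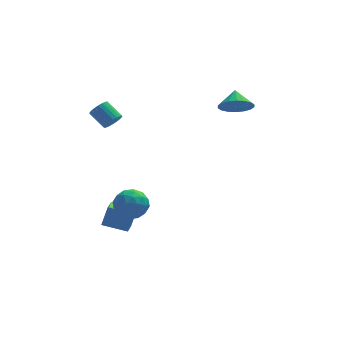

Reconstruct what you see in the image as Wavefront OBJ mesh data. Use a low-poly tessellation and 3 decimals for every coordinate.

v -3.266 0.043 -1.322
v -2.67 -0.296 -0.539
v -3.05 -1.424 -2.121
v -2.454 -1.763 -1.338
v -3.476 -1.623 -1.193
v -3.609 -0.717 -0.699
v -2.111 -1.003 -1.961
v -2.244 -0.097 -1.467
v -1.957 -0.943 -0.934
v -2.8 -1.326 -0.459
v -2.92 -0.394 -2.201
v -3.763 -0.777 -1.726
v -2.987 0.002 -0.86
v -2.733 -1.722 -1.8
v -3.333 -1.64 -1.714
v -2.983 -1.839 -1.254
v -3.539 -0.245 -0.954
v -3.189 -0.444 -0.494
v -3.662 -1.224 -0.878
v -2.531 -1.276 -2.166
v -2.181 -1.475 -1.706
v -2.737 0.119 -1.406
v -2.387 -0.08 -0.946
v -2.058 -0.496 -1.782
v -2.217 -0.578 -0.632
v -2.091 -1.44 -1.102
v -1.889 -0.993 -1.468
v -1.967 -0.46 -1.178
v -2.713 -0.803 -0.353
v -2.586 -1.665 -0.823
v -3.186 -1.583 -0.737
v -3.265 -1.05 -0.447
v -2.294 -1.183 -0.585
v -3.134 -0.055 -1.837
v -3.007 -0.917 -2.307
v -2.455 -0.67 -2.213
v -2.534 -0.137 -1.923
v -3.629 -0.28 -1.558
v -3.503 -1.142 -2.028
v -3.753 -1.26 -1.482
v -3.831 -0.727 -1.192
v -3.426 -0.537 -2.075
v -4.402 0.128 -3.525
v -4.02 0.434 -2.354
v -4.128 1.383 -3.942
v -3.746 1.689 -2.771
v -3.014 -0.289 -3.869
v -2.632 0.017 -2.698
v -2.74 0.966 -4.286
v -2.358 1.272 -3.115
v -3.537 2.195 3.287
v -3.174 2.062 3.784
v -3.9 2.791 4.51
v -4.263 2.925 4.013
v -3.057 2.275 3.686
v -3.783 3.005 4.413
v -3.023 2.475 3.52
v -3.749 3.204 4.247
v -3.078 2.626 3.313
v -3.804 3.355 4.04
v -3.212 2.703 3.102
v -3.938 3.432 3.829
v -3.403 2.692 2.922
v -4.129 3.421 3.649
v -3.617 2.595 2.806
v -4.343 3.324 3.533
v -3.817 2.429 2.773
v -4.543 3.158 3.5
v -3.968 2.223 2.828
v -4.694 2.952 3.555
v -4.045 2.012 2.963
v -4.771 2.741 3.69
v -4.035 1.832 3.154
v -4.761 2.562 3.881
v -3.938 1.716 3.367
v -4.664 2.445 4.094
v -3.772 1.682 3.567
v -4.498 2.412 4.294
v -3.565 1.737 3.718
v -4.291 2.467 4.445
v -3.353 1.872 3.795
v -4.079 2.601 4.522
v 3.259 3.305 3.447
v 4.098 3.628 2.965
v 3.321 4.255 4.193
v 3.764 3.831 2.734
v 3.33 3.93 2.644
v 2.882 3.905 2.713
v 2.509 3.761 2.928
v 2.284 3.527 3.245
v 2.252 3.248 3.602
v 2.42 2.981 3.929
v 2.754 2.778 4.16
v 3.188 2.679 4.25
v 3.636 2.704 4.18
v 4.009 2.848 3.966
v 4.234 3.083 3.649
v 4.265 3.361 3.292
f 1 38 17
f 38 12 41
f 17 41 6
f 38 41 17
f 1 17 13
f 17 6 18
f 13 18 2
f 17 18 13
f 1 13 22
f 13 2 23
f 22 23 8
f 13 23 22
f 1 22 34
f 22 8 37
f 34 37 11
f 22 37 34
f 1 34 38
f 34 11 42
f 38 42 12
f 34 42 38
f 2 18 29
f 18 6 32
f 29 32 10
f 18 32 29
f 6 41 19
f 41 12 40
f 19 40 5
f 41 40 19
f 12 42 39
f 42 11 35
f 39 35 3
f 42 35 39
f 11 37 36
f 37 8 24
f 36 24 7
f 37 24 36
f 8 23 28
f 23 2 25
f 28 25 9
f 23 25 28
f 4 30 16
f 30 10 31
f 16 31 5
f 30 31 16
f 4 16 14
f 16 5 15
f 14 15 3
f 16 15 14
f 4 14 21
f 14 3 20
f 21 20 7
f 14 20 21
f 4 21 26
f 21 7 27
f 26 27 9
f 21 27 26
f 4 26 30
f 26 9 33
f 30 33 10
f 26 33 30
f 5 31 19
f 31 10 32
f 19 32 6
f 31 32 19
f 3 15 39
f 15 5 40
f 39 40 12
f 15 40 39
f 7 20 36
f 20 3 35
f 36 35 11
f 20 35 36
f 9 27 28
f 27 7 24
f 28 24 8
f 27 24 28
f 10 33 29
f 33 9 25
f 29 25 2
f 33 25 29
f 44 46 43
f 47 44 43
f 43 46 45
f 45 47 43
f 44 50 46
f 48 44 47
f 48 50 44
f 46 50 45
f 49 47 45
f 45 50 49
f 49 48 47
f 50 48 49
f 52 51 55
f 52 55 53
f 53 55 56
f 53 56 54
f 55 51 57
f 55 57 56
f 56 57 58
f 56 58 54
f 57 51 59
f 57 59 58
f 58 59 60
f 58 60 54
f 59 51 61
f 59 61 60
f 60 61 62
f 60 62 54
f 61 51 63
f 61 63 62
f 62 63 64
f 62 64 54
f 63 51 65
f 63 65 64
f 64 65 66
f 64 66 54
f 65 51 67
f 65 67 66
f 66 67 68
f 66 68 54
f 67 51 69
f 67 69 68
f 68 69 70
f 68 70 54
f 69 51 71
f 69 71 70
f 70 71 72
f 70 72 54
f 71 51 73
f 71 73 72
f 72 73 74
f 72 74 54
f 73 51 75
f 73 75 74
f 74 75 76
f 74 76 54
f 75 51 77
f 75 77 76
f 76 77 78
f 76 78 54
f 77 51 79
f 77 79 78
f 78 79 80
f 78 80 54
f 79 51 81
f 79 81 80
f 80 81 82
f 80 82 54
f 81 51 52
f 81 52 82
f 82 52 53
f 82 53 54
f 84 83 86
f 84 86 85
f 86 83 87
f 86 87 85
f 87 83 88
f 87 88 85
f 88 83 89
f 88 89 85
f 89 83 90
f 89 90 85
f 90 83 91
f 90 91 85
f 91 83 92
f 91 92 85
f 92 83 93
f 92 93 85
f 93 83 94
f 93 94 85
f 94 83 95
f 94 95 85
f 95 83 96
f 95 96 85
f 96 83 97
f 96 97 85
f 97 83 98
f 97 98 85
f 98 83 84
f 98 84 85



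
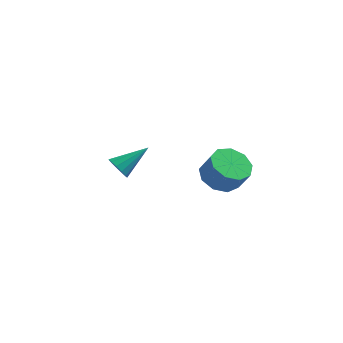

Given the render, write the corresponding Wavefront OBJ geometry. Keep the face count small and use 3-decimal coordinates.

v -3.646 1.219 -1.033
v -3.295 1.306 -1.609
v -2.414 2.241 -0.127
v -3.546 1.594 -1.592
v -3.83 1.764 -1.398
v -4.055 1.76 -1.088
v -4.15 1.585 -0.76
v -4.086 1.294 -0.52
v -3.882 0.979 -0.443
v -3.603 0.74 -0.553
v -3.338 0.654 -0.816
v -3.171 0.747 -1.148
v -3.155 0.99 -1.443
v 1.888 -3.351 2.411
v 2.355 -4.109 1.978
v 2.898 -4.367 3.016
v 2.432 -3.609 3.449
v 2.727 -3.546 1.923
v 3.271 -3.805 2.961
v 2.707 -2.891 2.097
v 3.251 -3.15 3.135
v 2.304 -2.452 2.418
v 2.847 -2.711 3.456
v 1.706 -2.433 2.735
v 2.249 -2.692 3.773
v 1.194 -2.843 2.901
v 1.737 -3.102 3.939
v 1.006 -3.491 2.838
v 1.549 -3.75 3.876
v 1.231 -4.073 2.575
v 1.775 -4.332 3.613
v 1.764 -4.317 2.235
v 2.308 -4.576 3.273
f 2 1 4
f 2 4 3
f 4 1 5
f 4 5 3
f 5 1 6
f 5 6 3
f 6 1 7
f 6 7 3
f 7 1 8
f 7 8 3
f 8 1 9
f 8 9 3
f 9 1 10
f 9 10 3
f 10 1 11
f 10 11 3
f 11 1 12
f 11 12 3
f 12 1 13
f 12 13 3
f 13 1 2
f 13 2 3
f 15 14 18
f 15 18 16
f 16 18 19
f 16 19 17
f 18 14 20
f 18 20 19
f 19 20 21
f 19 21 17
f 20 14 22
f 20 22 21
f 21 22 23
f 21 23 17
f 22 14 24
f 22 24 23
f 23 24 25
f 23 25 17
f 24 14 26
f 24 26 25
f 25 26 27
f 25 27 17
f 26 14 28
f 26 28 27
f 27 28 29
f 27 29 17
f 28 14 30
f 28 30 29
f 29 30 31
f 29 31 17
f 30 14 32
f 30 32 31
f 31 32 33
f 31 33 17
f 32 14 15
f 32 15 33
f 33 15 16
f 33 16 17



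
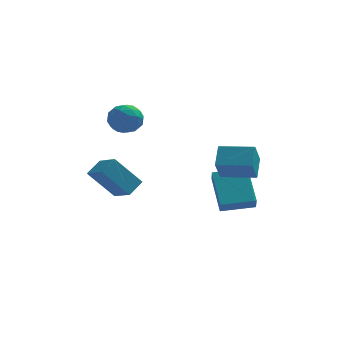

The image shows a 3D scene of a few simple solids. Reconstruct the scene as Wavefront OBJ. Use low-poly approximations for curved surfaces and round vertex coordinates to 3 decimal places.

v -4.718 2.516 0.27
v -4.046 3.008 -0.132
v -3.694 1.592 0.852
v -3.022 2.084 0.45
v -3.507 2.449 1.148
v -4.14 3.02 0.788
v -3.6 1.58 -0.068
v -4.233 2.151 -0.428
v -3.355 2.43 -0.341
v -3.298 2.966 0.41
v -4.442 1.634 0.31
v -4.385 2.17 1.061
v -4.472 2.843 0.018
v -3.268 1.757 0.702
v -3.553 1.971 1.112
v -3.158 2.26 0.876
v -4.528 2.85 0.559
v -4.132 3.139 0.323
v -3.816 2.81 1.075
v -3.608 1.461 0.397
v -3.212 1.75 0.161
v -4.582 2.34 -0.156
v -4.187 2.629 -0.392
v -3.924 1.79 -0.355
v -3.671 2.793 -0.341
v -3.068 2.25 0
v -3.408 1.953 -0.304
v -3.78 2.289 -0.515
v -3.637 3.108 0.1
v -3.035 2.565 0.442
v -3.32 2.779 0.853
v -3.692 3.115 0.641
v -3.231 2.768 -0.023
v -4.705 2.035 0.278
v -4.103 1.492 0.62
v -4.048 1.485 0.079
v -4.42 1.821 -0.133
v -4.672 2.35 0.72
v -4.069 1.807 1.061
v -3.96 2.311 1.235
v -4.332 2.647 1.024
v -4.509 1.832 0.743
v 0.627 -1.221 -3.679
v 0.215 0.406 -2.304
v 0.606 -0.695 -4.308
v 0.194 0.932 -2.933
v 2.266 -0.952 -3.507
v 1.854 0.675 -2.132
v 2.245 -0.426 -4.136
v 1.833 1.201 -2.761
v -4.468 -4.465 -0.333
v -3.951 -3.791 0.175
v -5.193 -3.543 -0.819
v -4.676 -2.869 -0.311
v -3.284 -4.291 -1.769
v -2.767 -3.617 -1.261
v -4.009 -3.369 -2.255
v -3.492 -2.695 -1.747
v 0.612 -0.81 -2.076
v 0.381 -1.682 -0.979
v 0.741 0.15 -1.286
v 0.509 -0.722 -0.189
v 2.271 -1.118 -1.971
v 2.039 -1.99 -0.874
v 2.399 -0.158 -1.181
v 2.168 -1.03 -0.084
f 1 38 17
f 38 12 41
f 17 41 6
f 38 41 17
f 1 17 13
f 17 6 18
f 13 18 2
f 17 18 13
f 1 13 22
f 13 2 23
f 22 23 8
f 13 23 22
f 1 22 34
f 22 8 37
f 34 37 11
f 22 37 34
f 1 34 38
f 34 11 42
f 38 42 12
f 34 42 38
f 2 18 29
f 18 6 32
f 29 32 10
f 18 32 29
f 6 41 19
f 41 12 40
f 19 40 5
f 41 40 19
f 12 42 39
f 42 11 35
f 39 35 3
f 42 35 39
f 11 37 36
f 37 8 24
f 36 24 7
f 37 24 36
f 8 23 28
f 23 2 25
f 28 25 9
f 23 25 28
f 4 30 16
f 30 10 31
f 16 31 5
f 30 31 16
f 4 16 14
f 16 5 15
f 14 15 3
f 16 15 14
f 4 14 21
f 14 3 20
f 21 20 7
f 14 20 21
f 4 21 26
f 21 7 27
f 26 27 9
f 21 27 26
f 4 26 30
f 26 9 33
f 30 33 10
f 26 33 30
f 5 31 19
f 31 10 32
f 19 32 6
f 31 32 19
f 3 15 39
f 15 5 40
f 39 40 12
f 15 40 39
f 7 20 36
f 20 3 35
f 36 35 11
f 20 35 36
f 9 27 28
f 27 7 24
f 28 24 8
f 27 24 28
f 10 33 29
f 33 9 25
f 29 25 2
f 33 25 29
f 44 46 43
f 47 44 43
f 43 46 45
f 45 47 43
f 44 50 46
f 48 44 47
f 48 50 44
f 46 50 45
f 49 47 45
f 45 50 49
f 49 48 47
f 50 48 49
f 52 54 51
f 55 52 51
f 51 54 53
f 53 55 51
f 52 58 54
f 56 52 55
f 56 58 52
f 54 58 53
f 57 55 53
f 53 58 57
f 57 56 55
f 58 56 57
f 60 62 59
f 63 60 59
f 59 62 61
f 61 63 59
f 60 66 62
f 64 60 63
f 64 66 60
f 62 66 61
f 65 63 61
f 61 66 65
f 65 64 63
f 66 64 65



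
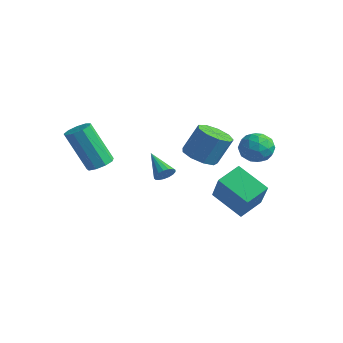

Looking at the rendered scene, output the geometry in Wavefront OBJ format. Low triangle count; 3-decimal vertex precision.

v 1.477 1.761 -2.363
v 1.546 2.935 -1.941
v 2.974 1.968 -3.184
v 3.043 3.142 -2.762
v 2.397 1.158 -0.838
v 2.466 2.332 -0.416
v 3.894 1.365 -1.659
v 3.963 2.539 -1.237
v 0.908 -0.516 -0.413
v 1.145 -0.135 -0.193
v -0.248 -0.204 0.293
v 1.051 -0.038 -0.39
v 0.924 -0.05 -0.592
v 0.794 -0.169 -0.754
v 0.689 -0.367 -0.837
v 0.635 -0.6 -0.823
v 0.643 -0.813 -0.715
v 0.712 -0.959 -0.538
v 0.826 -1.003 -0.332
v 0.959 -0.935 -0.145
v 1.08 -0.772 -0.019
v 1.161 -0.549 0.017
v 1.185 -0.32 -0.046
v -1.52 -1.94 -0.192
v -0.963 -2.148 0.044
v -1.923 -2.549 1.949
v -2.48 -2.34 1.712
v -1.004 -1.718 0.114
v -1.964 -2.118 2.019
v -1.286 -1.391 0.041
v -2.246 -1.792 1.945
v -1.678 -1.322 -0.142
v -2.638 -1.722 1.763
v -1.996 -1.541 -0.348
v -2.956 -1.941 1.556
v -2.091 -1.947 -0.481
v -3.051 -2.347 1.423
v -1.919 -2.35 -0.48
v -2.879 -2.75 1.425
v -1.56 -2.56 -0.343
v -2.52 -2.961 1.561
v -1.183 -2.481 -0.136
v -2.143 -2.881 1.768
v 0.217 2.271 -0.687
v 0.92 1.761 -0.633
v 1.266 2.38 0.701
v 0.563 2.889 0.647
v 1.059 2.272 -0.906
v 1.405 2.89 0.428
v 0.804 2.781 -1.076
v 1.15 3.4 0.257
v 0.274 3.052 -1.064
v 0.62 3.671 0.269
v -0.282 2.958 -0.876
v 0.064 3.576 0.458
v -0.605 2.541 -0.599
v -0.259 3.16 0.734
v -0.543 1.998 -0.363
v -0.197 2.617 0.97
v -0.126 1.583 -0.279
v 0.22 2.202 1.055
v 0.452 1.489 -0.385
v 0.798 2.108 0.948
v 1.908 3.362 0.833
v 2.449 4.005 0.796
v 2.611 2.715 -0.136
v 3.152 3.358 -0.173
v 3.132 2.864 0.507
v 2.698 3.264 1.106
v 2.362 3.456 -0.446
v 1.928 3.856 0.153
v 2.729 4.064 0.006
v 3.205 3.697 0.595
v 1.855 3.023 0.065
v 2.331 2.656 0.654
v 2.117 3.74 0.9
v 2.943 2.98 -0.24
v 2.932 2.689 0.16
v 3.25 3.068 0.138
v 2.263 3.304 1.082
v 2.581 3.682 1.06
v 2.983 3.012 0.89
v 2.479 3.038 -0.4
v 2.797 3.416 -0.422
v 1.81 3.652 0.522
v 2.128 4.031 0.5
v 2.077 3.708 -0.23
v 2.599 4.153 0.413
v 3.013 3.773 -0.157
v 2.549 3.83 -0.317
v 2.293 4.065 0.035
v 2.879 3.937 0.76
v 3.292 3.557 0.19
v 3.281 3.267 0.59
v 3.026 3.502 0.942
v 3.044 3.972 0.295
v 1.768 3.163 0.47
v 2.181 2.783 -0.1
v 2.034 3.218 -0.282
v 1.779 3.453 0.07
v 2.047 2.947 0.817
v 2.461 2.567 0.247
v 2.767 2.655 0.625
v 2.511 2.89 0.977
v 2.016 2.748 0.365
f 2 4 1
f 5 2 1
f 1 4 3
f 3 5 1
f 2 8 4
f 6 2 5
f 6 8 2
f 4 8 3
f 7 5 3
f 3 8 7
f 7 6 5
f 8 6 7
f 10 9 12
f 10 12 11
f 12 9 13
f 12 13 11
f 13 9 14
f 13 14 11
f 14 9 15
f 14 15 11
f 15 9 16
f 15 16 11
f 16 9 17
f 16 17 11
f 17 9 18
f 17 18 11
f 18 9 19
f 18 19 11
f 19 9 20
f 19 20 11
f 20 9 21
f 20 21 11
f 21 9 22
f 21 22 11
f 22 9 23
f 22 23 11
f 23 9 10
f 23 10 11
f 25 24 28
f 25 28 26
f 26 28 29
f 26 29 27
f 28 24 30
f 28 30 29
f 29 30 31
f 29 31 27
f 30 24 32
f 30 32 31
f 31 32 33
f 31 33 27
f 32 24 34
f 32 34 33
f 33 34 35
f 33 35 27
f 34 24 36
f 34 36 35
f 35 36 37
f 35 37 27
f 36 24 38
f 36 38 37
f 37 38 39
f 37 39 27
f 38 24 40
f 38 40 39
f 39 40 41
f 39 41 27
f 40 24 42
f 40 42 41
f 41 42 43
f 41 43 27
f 42 24 25
f 42 25 43
f 43 25 26
f 43 26 27
f 45 44 48
f 45 48 46
f 46 48 49
f 46 49 47
f 48 44 50
f 48 50 49
f 49 50 51
f 49 51 47
f 50 44 52
f 50 52 51
f 51 52 53
f 51 53 47
f 52 44 54
f 52 54 53
f 53 54 55
f 53 55 47
f 54 44 56
f 54 56 55
f 55 56 57
f 55 57 47
f 56 44 58
f 56 58 57
f 57 58 59
f 57 59 47
f 58 44 60
f 58 60 59
f 59 60 61
f 59 61 47
f 60 44 62
f 60 62 61
f 61 62 63
f 61 63 47
f 62 44 45
f 62 45 63
f 63 45 46
f 63 46 47
f 64 101 80
f 101 75 104
f 80 104 69
f 101 104 80
f 64 80 76
f 80 69 81
f 76 81 65
f 80 81 76
f 64 76 85
f 76 65 86
f 85 86 71
f 76 86 85
f 64 85 97
f 85 71 100
f 97 100 74
f 85 100 97
f 64 97 101
f 97 74 105
f 101 105 75
f 97 105 101
f 65 81 92
f 81 69 95
f 92 95 73
f 81 95 92
f 69 104 82
f 104 75 103
f 82 103 68
f 104 103 82
f 75 105 102
f 105 74 98
f 102 98 66
f 105 98 102
f 74 100 99
f 100 71 87
f 99 87 70
f 100 87 99
f 71 86 91
f 86 65 88
f 91 88 72
f 86 88 91
f 67 93 79
f 93 73 94
f 79 94 68
f 93 94 79
f 67 79 77
f 79 68 78
f 77 78 66
f 79 78 77
f 67 77 84
f 77 66 83
f 84 83 70
f 77 83 84
f 67 84 89
f 84 70 90
f 89 90 72
f 84 90 89
f 67 89 93
f 89 72 96
f 93 96 73
f 89 96 93
f 68 94 82
f 94 73 95
f 82 95 69
f 94 95 82
f 66 78 102
f 78 68 103
f 102 103 75
f 78 103 102
f 70 83 99
f 83 66 98
f 99 98 74
f 83 98 99
f 72 90 91
f 90 70 87
f 91 87 71
f 90 87 91
f 73 96 92
f 96 72 88
f 92 88 65
f 96 88 92



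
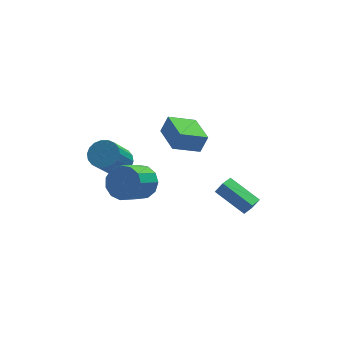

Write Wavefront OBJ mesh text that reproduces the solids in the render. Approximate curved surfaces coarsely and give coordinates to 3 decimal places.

v -3.448 2.538 -2.285
v -3.09 3.139 -1.673
v -3.973 1.983 -0.022
v -4.332 1.382 -0.635
v -3.46 3.303 -1.757
v -4.344 2.147 -0.106
v -3.829 3.315 -1.945
v -4.712 2.16 -0.294
v -4.122 3.173 -2.201
v -5.005 2.018 -0.55
v -4.281 2.906 -2.473
v -5.165 1.751 -0.823
v -4.276 2.566 -2.709
v -5.159 1.41 -1.058
v -4.106 2.22 -2.86
v -4.99 1.064 -1.21
v -3.807 1.937 -2.898
v -4.69 0.781 -1.247
v -3.436 1.773 -2.814
v -4.32 0.617 -1.163
v -3.068 1.76 -2.626
v -3.951 0.605 -0.975
v -2.775 1.902 -2.37
v -3.658 0.747 -0.719
v -2.615 2.169 -2.097
v -3.499 1.014 -0.447
v -2.621 2.51 -1.862
v -3.504 1.354 -0.211
v -2.79 2.856 -1.71
v -3.674 1.7 -0.06
v 1.358 -0.744 -2.812
v 1.744 -0.89 -2.057
v 1.904 -0.069 -2.959
v 2.29 -0.216 -2.205
v 2.71 -2.044 -3.755
v 3.096 -2.191 -3.001
v 3.256 -1.37 -3.903
v 3.642 -1.516 -3.148
v -2.977 -3.283 0.599
v -2.141 -3.848 0.924
v -3.167 -4.861 1.805
v -4.003 -4.297 1.481
v -2.219 -3.416 1.329
v -3.245 -4.429 2.21
v -2.538 -2.942 1.502
v -3.565 -3.955 2.383
v -2.997 -2.576 1.389
v -4.023 -3.589 2.27
v -3.449 -2.435 1.025
v -4.475 -3.448 1.906
v -3.751 -2.563 0.526
v -4.777 -3.576 1.407
v -3.808 -2.92 0.05
v -4.834 -3.933 0.932
v -3.6 -3.392 -0.251
v -4.626 -4.405 0.63
v -3.195 -3.83 -0.283
v -4.221 -4.843 0.599
v -2.721 -4.094 -0.034
v -3.747 -5.107 0.848
v -2.328 -4.101 0.416
v -3.354 -5.114 1.297
v -1.154 -2.159 2.135
v -0.736 -2.084 3.16
v -1.486 -0.257 2.131
v -1.068 -0.182 3.157
v 0.348 -1.898 1.503
v 0.766 -1.823 2.529
v 0.016 0.004 1.5
v 0.434 0.079 2.525
f 2 1 5
f 2 5 3
f 3 5 6
f 3 6 4
f 5 1 7
f 5 7 6
f 6 7 8
f 6 8 4
f 7 1 9
f 7 9 8
f 8 9 10
f 8 10 4
f 9 1 11
f 9 11 10
f 10 11 12
f 10 12 4
f 11 1 13
f 11 13 12
f 12 13 14
f 12 14 4
f 13 1 15
f 13 15 14
f 14 15 16
f 14 16 4
f 15 1 17
f 15 17 16
f 16 17 18
f 16 18 4
f 17 1 19
f 17 19 18
f 18 19 20
f 18 20 4
f 19 1 21
f 19 21 20
f 20 21 22
f 20 22 4
f 21 1 23
f 21 23 22
f 22 23 24
f 22 24 4
f 23 1 25
f 23 25 24
f 24 25 26
f 24 26 4
f 25 1 27
f 25 27 26
f 26 27 28
f 26 28 4
f 27 1 29
f 27 29 28
f 28 29 30
f 28 30 4
f 29 1 2
f 29 2 30
f 30 2 3
f 30 3 4
f 32 34 31
f 35 32 31
f 31 34 33
f 33 35 31
f 32 38 34
f 36 32 35
f 36 38 32
f 34 38 33
f 37 35 33
f 33 38 37
f 37 36 35
f 38 36 37
f 40 39 43
f 40 43 41
f 41 43 44
f 41 44 42
f 43 39 45
f 43 45 44
f 44 45 46
f 44 46 42
f 45 39 47
f 45 47 46
f 46 47 48
f 46 48 42
f 47 39 49
f 47 49 48
f 48 49 50
f 48 50 42
f 49 39 51
f 49 51 50
f 50 51 52
f 50 52 42
f 51 39 53
f 51 53 52
f 52 53 54
f 52 54 42
f 53 39 55
f 53 55 54
f 54 55 56
f 54 56 42
f 55 39 57
f 55 57 56
f 56 57 58
f 56 58 42
f 57 39 59
f 57 59 58
f 58 59 60
f 58 60 42
f 59 39 61
f 59 61 60
f 60 61 62
f 60 62 42
f 61 39 40
f 61 40 62
f 62 40 41
f 62 41 42
f 64 66 63
f 67 64 63
f 63 66 65
f 65 67 63
f 64 70 66
f 68 64 67
f 68 70 64
f 66 70 65
f 69 67 65
f 65 70 69
f 69 68 67
f 70 68 69



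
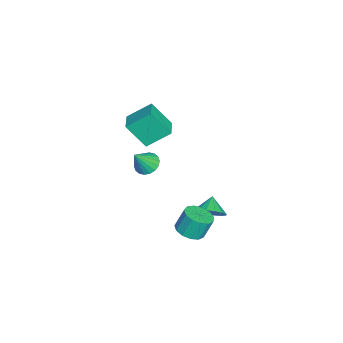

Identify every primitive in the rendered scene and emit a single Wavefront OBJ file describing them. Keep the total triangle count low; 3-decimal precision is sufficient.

v 1.299 0.745 -4.111
v 1.983 0.625 -3.258
v 0.301 0.755 -3.309
v 1.933 1.188 -3.329
v 1.712 1.632 -3.609
v 1.381 1.838 -4.024
v 1.028 1.751 -4.462
v 0.747 1.395 -4.806
v 0.614 0.864 -4.964
v 0.665 0.301 -4.893
v 0.885 -0.143 -4.613
v 1.216 -0.349 -4.198
v 1.57 -0.262 -3.76
v 1.85 0.094 -3.416
v 2.987 -0.261 -4.522
v 3.723 0.43 -4.662
v 3.47 0.993 -3.219
v 2.733 0.301 -3.078
v 3.235 0.674 -4.843
v 2.982 1.237 -3.399
v 2.668 0.621 -4.922
v 2.415 1.184 -3.478
v 2.203 0.288 -4.874
v 1.949 0.851 -3.43
v 1.986 -0.22 -4.714
v 1.732 0.343 -3.27
v 2.087 -0.741 -4.493
v 1.833 -0.178 -3.049
v 2.473 -1.109 -4.281
v 2.22 -0.547 -2.838
v 3.023 -1.209 -4.146
v 2.77 -0.646 -2.702
v 3.561 -1.008 -4.13
v 3.308 -0.445 -2.686
v 3.917 -0.569 -4.238
v 3.663 -0.007 -2.795
v 3.977 -0.033 -4.437
v 3.724 0.529 -2.993
v -0.392 -3.603 -1.253
v 0.247 -3.979 -1.781
v 0.452 -4.257 0.233
v 0.398 -3.611 -1.705
v 0.392 -3.242 -1.54
v 0.232 -2.944 -1.317
v -0.052 -2.776 -1.082
v -0.404 -2.773 -0.881
v -0.753 -2.934 -0.754
v -1.031 -3.227 -0.725
v -1.182 -3.595 -0.801
v -1.176 -3.965 -0.967
v -1.016 -4.263 -1.189
v -0.731 -4.43 -1.424
v -0.38 -4.434 -1.625
v -0.031 -4.273 -1.753
v 0.688 -4.634 4.13
v 0.28 -3.131 5.271
v 0.744 -3.355 2.466
v 0.336 -1.852 3.607
v 2.144 -4.408 4.353
v 1.736 -2.905 5.494
v 2.2 -3.129 2.689
v 1.792 -1.626 3.83
f 2 1 4
f 2 4 3
f 4 1 5
f 4 5 3
f 5 1 6
f 5 6 3
f 6 1 7
f 6 7 3
f 7 1 8
f 7 8 3
f 8 1 9
f 8 9 3
f 9 1 10
f 9 10 3
f 10 1 11
f 10 11 3
f 11 1 12
f 11 12 3
f 12 1 13
f 12 13 3
f 13 1 14
f 13 14 3
f 14 1 2
f 14 2 3
f 16 15 19
f 16 19 17
f 17 19 20
f 17 20 18
f 19 15 21
f 19 21 20
f 20 21 22
f 20 22 18
f 21 15 23
f 21 23 22
f 22 23 24
f 22 24 18
f 23 15 25
f 23 25 24
f 24 25 26
f 24 26 18
f 25 15 27
f 25 27 26
f 26 27 28
f 26 28 18
f 27 15 29
f 27 29 28
f 28 29 30
f 28 30 18
f 29 15 31
f 29 31 30
f 30 31 32
f 30 32 18
f 31 15 33
f 31 33 32
f 32 33 34
f 32 34 18
f 33 15 35
f 33 35 34
f 34 35 36
f 34 36 18
f 35 15 37
f 35 37 36
f 36 37 38
f 36 38 18
f 37 15 16
f 37 16 38
f 38 16 17
f 38 17 18
f 40 39 42
f 40 42 41
f 42 39 43
f 42 43 41
f 43 39 44
f 43 44 41
f 44 39 45
f 44 45 41
f 45 39 46
f 45 46 41
f 46 39 47
f 46 47 41
f 47 39 48
f 47 48 41
f 48 39 49
f 48 49 41
f 49 39 50
f 49 50 41
f 50 39 51
f 50 51 41
f 51 39 52
f 51 52 41
f 52 39 53
f 52 53 41
f 53 39 54
f 53 54 41
f 54 39 40
f 54 40 41
f 56 58 55
f 59 56 55
f 55 58 57
f 57 59 55
f 56 62 58
f 60 56 59
f 60 62 56
f 58 62 57
f 61 59 57
f 57 62 61
f 61 60 59
f 62 60 61



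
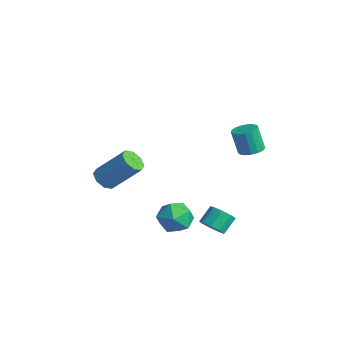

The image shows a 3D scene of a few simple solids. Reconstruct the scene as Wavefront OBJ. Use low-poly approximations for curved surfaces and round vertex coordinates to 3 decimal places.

v -4.384 -2.428 -1.428
v -3.824 -2.286 -1.891
v -2.816 -1.129 -0.314
v -3.376 -1.272 0.148
v -4.232 -1.894 -1.917
v -3.224 -0.737 -0.341
v -4.729 -1.815 -1.658
v -3.721 -0.658 -0.081
v -5.024 -2.096 -1.263
v -4.016 -0.939 0.313
v -4.944 -2.571 -0.966
v -3.936 -1.414 0.611
v -4.536 -2.963 -0.939
v -3.528 -1.806 0.637
v -4.039 -3.042 -1.199
v -3.031 -1.885 0.378
v -3.744 -2.761 -1.593
v -2.736 -1.604 -0.017
v 2.569 1.919 3.171
v 3.216 1.872 3.34
v 2.857 1.674 4.658
v 2.211 1.721 4.489
v 3.152 2.185 3.37
v 2.793 1.986 4.687
v 2.954 2.437 3.354
v 2.595 2.238 4.671
v 2.668 2.57 3.296
v 2.309 2.372 4.614
v 2.36 2.554 3.21
v 2.001 2.356 4.527
v 2.099 2.393 3.114
v 1.74 2.195 4.432
v 1.947 2.123 3.032
v 1.588 1.925 4.35
v 1.937 1.807 2.982
v 1.578 1.608 4.3
v 2.072 1.516 2.975
v 1.713 1.318 4.293
v 2.321 1.318 3.013
v 1.962 1.119 4.331
v 2.627 1.257 3.087
v 2.268 1.059 4.405
v 2.92 1.348 3.181
v 2.561 1.15 4.498
v 3.132 1.57 3.272
v 2.773 1.372 4.59
v 2.118 -0.992 -0.954
v 2.484 -1.414 -0.089
v 1.356 -2.426 -1.331
v 1.722 -2.848 -0.466
v 1.005 -2.11 -0.415
v 1.476 -1.224 -0.182
v 2.364 -2.616 -1.238
v 2.835 -1.73 -1.005
v 2.637 -2.418 -0.264
v 1.797 -2.105 0.244
v 2.043 -1.735 -1.664
v 1.203 -1.422 -1.156
v 1.288 0.535 -2.712
v 1.981 0.539 -2.486
v 1.746 1.309 -1.781
v 1.052 1.305 -2.008
v 1.922 0.864 -2.86
v 1.687 1.634 -2.155
v 1.566 1.035 -3.166
v 1.331 1.805 -2.461
v 1.08 0.972 -3.259
v 0.845 1.742 -2.554
v 0.69 0.705 -3.097
v 0.455 1.474 -2.392
v 0.581 0.358 -2.755
v 0.346 1.128 -2.05
v 0.802 0.094 -2.393
v 0.567 0.864 -1.688
v 1.25 0.037 -2.181
v 1.015 0.806 -1.476
v 1.716 0.212 -2.217
v 1.481 0.982 -1.512
f 2 1 5
f 2 5 3
f 3 5 6
f 3 6 4
f 5 1 7
f 5 7 6
f 6 7 8
f 6 8 4
f 7 1 9
f 7 9 8
f 8 9 10
f 8 10 4
f 9 1 11
f 9 11 10
f 10 11 12
f 10 12 4
f 11 1 13
f 11 13 12
f 12 13 14
f 12 14 4
f 13 1 15
f 13 15 14
f 14 15 16
f 14 16 4
f 15 1 17
f 15 17 16
f 16 17 18
f 16 18 4
f 17 1 2
f 17 2 18
f 18 2 3
f 18 3 4
f 20 19 23
f 20 23 21
f 21 23 24
f 21 24 22
f 23 19 25
f 23 25 24
f 24 25 26
f 24 26 22
f 25 19 27
f 25 27 26
f 26 27 28
f 26 28 22
f 27 19 29
f 27 29 28
f 28 29 30
f 28 30 22
f 29 19 31
f 29 31 30
f 30 31 32
f 30 32 22
f 31 19 33
f 31 33 32
f 32 33 34
f 32 34 22
f 33 19 35
f 33 35 34
f 34 35 36
f 34 36 22
f 35 19 37
f 35 37 36
f 36 37 38
f 36 38 22
f 37 19 39
f 37 39 38
f 38 39 40
f 38 40 22
f 39 19 41
f 39 41 40
f 40 41 42
f 40 42 22
f 41 19 43
f 41 43 42
f 42 43 44
f 42 44 22
f 43 19 45
f 43 45 44
f 44 45 46
f 44 46 22
f 45 19 20
f 45 20 46
f 46 20 21
f 46 21 22
f 47 58 52
f 47 52 48
f 47 48 54
f 47 54 57
f 47 57 58
f 48 52 56
f 52 58 51
f 58 57 49
f 57 54 53
f 54 48 55
f 50 56 51
f 50 51 49
f 50 49 53
f 50 53 55
f 50 55 56
f 51 56 52
f 49 51 58
f 53 49 57
f 55 53 54
f 56 55 48
f 60 59 63
f 60 63 61
f 61 63 64
f 61 64 62
f 63 59 65
f 63 65 64
f 64 65 66
f 64 66 62
f 65 59 67
f 65 67 66
f 66 67 68
f 66 68 62
f 67 59 69
f 67 69 68
f 68 69 70
f 68 70 62
f 69 59 71
f 69 71 70
f 70 71 72
f 70 72 62
f 71 59 73
f 71 73 72
f 72 73 74
f 72 74 62
f 73 59 75
f 73 75 74
f 74 75 76
f 74 76 62
f 75 59 77
f 75 77 76
f 76 77 78
f 76 78 62
f 77 59 60
f 77 60 78
f 78 60 61
f 78 61 62



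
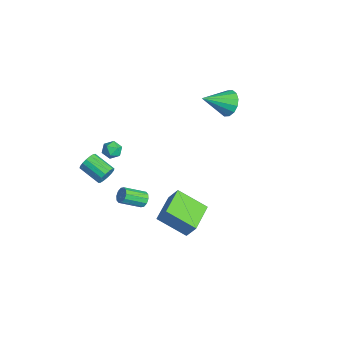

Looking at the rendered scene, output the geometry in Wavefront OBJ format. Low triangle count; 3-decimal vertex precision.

v -2.751 -3.263 1.887
v -2.205 -2.913 2.023
v -2.175 -4.167 1.897
v -1.629 -3.817 2.033
v -2.107 -3.874 2.488
v -2.464 -3.316 2.481
v -1.916 -3.764 1.439
v -2.273 -3.206 1.432
v -1.689 -3.223 1.746
v -1.808 -3.291 2.394
v -2.572 -3.789 1.526
v -2.691 -3.857 2.174
v -0.136 -0.799 -1.686
v 0.324 -0.381 -0.66
v 0.97 0.637 -2.766
v 1.43 1.055 -1.739
v 1.37 -2.075 -1.841
v 1.83 -1.657 -0.814
v 2.476 -0.639 -2.92
v 2.936 -0.221 -1.894
v -3.968 4.406 2.264
v -2.999 4.4 2.237
v -3.952 2.694 3.296
v -3.115 4.651 2.655
v -3.46 4.837 2.969
v -3.942 4.907 3.094
v -4.43 4.844 2.996
v -4.795 4.663 2.702
v -4.938 4.413 2.291
v -4.822 4.162 1.872
v -4.476 3.976 1.558
v -3.995 3.905 1.433
v -3.507 3.969 1.531
v -3.142 4.15 1.825
v -3.323 -3.565 -1.633
v -2.973 -3.74 -1.076
v -4.228 -4.51 -0.531
v -4.577 -4.335 -1.087
v -3.126 -3.433 -0.995
v -4.381 -4.203 -0.45
v -3.332 -3.162 -1.085
v -4.587 -3.932 -0.54
v -3.535 -2.999 -1.322
v -4.79 -3.769 -0.776
v -3.681 -2.987 -1.642
v -4.936 -3.757 -1.096
v -3.731 -3.131 -1.959
v -4.986 -3.9 -1.414
v -3.672 -3.39 -2.189
v -4.927 -4.16 -1.644
v -3.519 -3.697 -2.27
v -4.774 -4.467 -1.725
v -3.313 -3.968 -2.18
v -4.568 -4.738 -1.635
v -3.11 -4.131 -1.944
v -4.365 -4.901 -1.398
v -2.964 -4.143 -1.624
v -4.219 -4.913 -1.078
v -2.914 -4 -1.306
v -4.169 -4.769 -0.761
v 0.543 -2.573 -0.585
v 0.899 -2.392 -0.221
v 0.773 -3.685 0.548
v 0.417 -3.867 0.185
v 0.594 -2.302 -0.121
v 0.467 -3.595 0.649
v 0.27 -2.316 -0.197
v 0.143 -3.609 0.572
v 0.05 -2.428 -0.422
v -0.077 -3.721 0.348
v 0.018 -2.596 -0.708
v -0.109 -3.889 0.061
v 0.187 -2.755 -0.948
v 0.061 -4.048 -0.179
v 0.493 -2.845 -1.049
v 0.366 -4.138 -0.279
v 0.817 -2.831 -0.972
v 0.69 -4.124 -0.203
v 1.037 -2.719 -0.748
v 0.91 -4.012 0.022
v 1.069 -2.551 -0.461
v 0.942 -3.844 0.308
f 1 12 6
f 1 6 2
f 1 2 8
f 1 8 11
f 1 11 12
f 2 6 10
f 6 12 5
f 12 11 3
f 11 8 7
f 8 2 9
f 4 10 5
f 4 5 3
f 4 3 7
f 4 7 9
f 4 9 10
f 5 10 6
f 3 5 12
f 7 3 11
f 9 7 8
f 10 9 2
f 14 16 13
f 17 14 13
f 13 16 15
f 15 17 13
f 14 20 16
f 18 14 17
f 18 20 14
f 16 20 15
f 19 17 15
f 15 20 19
f 19 18 17
f 20 18 19
f 22 21 24
f 22 24 23
f 24 21 25
f 24 25 23
f 25 21 26
f 25 26 23
f 26 21 27
f 26 27 23
f 27 21 28
f 27 28 23
f 28 21 29
f 28 29 23
f 29 21 30
f 29 30 23
f 30 21 31
f 30 31 23
f 31 21 32
f 31 32 23
f 32 21 33
f 32 33 23
f 33 21 34
f 33 34 23
f 34 21 22
f 34 22 23
f 36 35 39
f 36 39 37
f 37 39 40
f 37 40 38
f 39 35 41
f 39 41 40
f 40 41 42
f 40 42 38
f 41 35 43
f 41 43 42
f 42 43 44
f 42 44 38
f 43 35 45
f 43 45 44
f 44 45 46
f 44 46 38
f 45 35 47
f 45 47 46
f 46 47 48
f 46 48 38
f 47 35 49
f 47 49 48
f 48 49 50
f 48 50 38
f 49 35 51
f 49 51 50
f 50 51 52
f 50 52 38
f 51 35 53
f 51 53 52
f 52 53 54
f 52 54 38
f 53 35 55
f 53 55 54
f 54 55 56
f 54 56 38
f 55 35 57
f 55 57 56
f 56 57 58
f 56 58 38
f 57 35 59
f 57 59 58
f 58 59 60
f 58 60 38
f 59 35 36
f 59 36 60
f 60 36 37
f 60 37 38
f 62 61 65
f 62 65 63
f 63 65 66
f 63 66 64
f 65 61 67
f 65 67 66
f 66 67 68
f 66 68 64
f 67 61 69
f 67 69 68
f 68 69 70
f 68 70 64
f 69 61 71
f 69 71 70
f 70 71 72
f 70 72 64
f 71 61 73
f 71 73 72
f 72 73 74
f 72 74 64
f 73 61 75
f 73 75 74
f 74 75 76
f 74 76 64
f 75 61 77
f 75 77 76
f 76 77 78
f 76 78 64
f 77 61 79
f 77 79 78
f 78 79 80
f 78 80 64
f 79 61 81
f 79 81 80
f 80 81 82
f 80 82 64
f 81 61 62
f 81 62 82
f 82 62 63
f 82 63 64

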